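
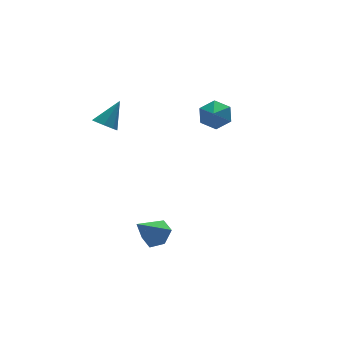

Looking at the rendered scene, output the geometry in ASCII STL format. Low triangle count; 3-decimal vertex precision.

solid 
facet normal 0.667 0.150 -0.730
outer loop
vertex -0.808 0.908 -3.99
vertex -1.377 0.508 -4.592
vertex -1.423 1.415 -4.448
endloop
endfacet
facet normal 0.036 0.694 0.719
outer loop
vertex -0.808 0.908 -3.99
vertex -1.423 1.415 -4.448
vertex -2.603 0.232 -3.248
endloop
endfacet
facet normal 0.666 0.150 -0.730
outer loop
vertex -1.423 1.415 -4.448
vertex -1.377 0.508 -4.592
vertex -1.993 1.015 -5.05
endloop
endfacet
facet normal -0.646 0.755 0.110
outer loop
vertex -1.423 1.415 -4.448
vertex -1.993 1.015 -5.05
vertex -2.603 0.232 -3.248
endloop
endfacet
facet normal 0.667 0.150 -0.730
outer loop
vertex -1.993 1.015 -5.05
vertex -1.377 0.508 -4.592
vertex -1.946 0.108 -5.194
endloop
endfacet
facet normal -0.947 0.002 -0.320
outer loop
vertex -1.993 1.015 -5.05
vertex -1.946 0.108 -5.194
vertex -2.603 0.232 -3.248
endloop
endfacet
facet normal 0.667 0.149 -0.730
outer loop
vertex -1.946 0.108 -5.194
vertex -1.377 0.508 -4.592
vertex -1.33 -0.4 -4.735
endloop
endfacet
facet normal -0.566 -0.812 -0.139
outer loop
vertex -1.946 0.108 -5.194
vertex -1.33 -0.4 -4.735
vertex -2.603 0.232 -3.248
endloop
endfacet
facet normal 0.666 0.150 -0.731
outer loop
vertex -1.33 -0.4 -4.735
vertex -1.377 0.508 -4.592
vertex -0.761 0.001 -4.134
endloop
endfacet
facet normal 0.117 -0.874 0.472
outer loop
vertex -1.33 -0.4 -4.735
vertex -0.761 0.001 -4.134
vertex -2.603 0.232 -3.248
endloop
endfacet
facet normal 0.667 0.150 -0.730
outer loop
vertex -0.761 0.001 -4.134
vertex -1.377 0.508 -4.592
vertex -0.808 0.908 -3.99
endloop
endfacet
facet normal 0.418 -0.121 0.900
outer loop
vertex -0.761 0.001 -4.134
vertex -0.808 0.908 -3.99
vertex -2.603 0.232 -3.248
endloop
endfacet
facet normal -0.610 -0.277 -0.743
outer loop
vertex -2.334 3.755 1.731
vertex -2.874 3.683 2.201
vertex -2.622 4.22 1.794
endloop
endfacet
facet normal 0.776 0.527 -0.347
outer loop
vertex -2.334 3.755 1.731
vertex -2.622 4.22 1.794
vertex -1.826 4.157 3.479
endloop
endfacet
facet normal -0.610 -0.276 -0.743
outer loop
vertex -2.622 4.22 1.794
vertex -2.874 3.683 2.201
vertex -3.058 4.371 2.096
endloop
endfacet
facet normal 0.269 0.959 -0.091
outer loop
vertex -2.622 4.22 1.794
vertex -3.058 4.371 2.096
vertex -1.826 4.157 3.479
endloop
endfacet
facet normal -0.609 -0.276 -0.743
outer loop
vertex -3.058 4.371 2.096
vertex -2.874 3.683 2.201
vertex -3.386 4.118 2.459
endloop
endfacet
facet normal -0.268 0.887 0.376
outer loop
vertex -3.058 4.371 2.096
vertex -3.386 4.118 2.459
vertex -1.826 4.157 3.479
endloop
endfacet
facet normal -0.609 -0.277 -0.743
outer loop
vertex -3.386 4.118 2.459
vertex -2.874 3.683 2.201
vertex -3.415 3.61 2.672
endloop
endfacet
facet normal -0.518 0.356 0.778
outer loop
vertex -3.386 4.118 2.459
vertex -3.415 3.61 2.672
vertex -1.826 4.157 3.479
endloop
endfacet
facet normal -0.610 -0.275 -0.743
outer loop
vertex -3.415 3.61 2.672
vertex -2.874 3.683 2.201
vertex -3.127 3.145 2.608
endloop
endfacet
facet normal -0.335 -0.329 0.883
outer loop
vertex -3.415 3.61 2.672
vertex -3.127 3.145 2.608
vertex -1.826 4.157 3.479
endloop
endfacet
facet normal -0.610 -0.275 -0.743
outer loop
vertex -3.127 3.145 2.608
vertex -2.874 3.683 2.201
vertex -2.691 2.994 2.306
endloop
endfacet
facet normal 0.171 -0.760 0.627
outer loop
vertex -3.127 3.145 2.608
vertex -2.691 2.994 2.306
vertex -1.826 4.157 3.479
endloop
endfacet
facet normal -0.610 -0.275 -0.743
outer loop
vertex -2.691 2.994 2.306
vertex -2.874 3.683 2.201
vertex -2.363 3.247 1.943
endloop
endfacet
facet normal 0.708 -0.688 0.160
outer loop
vertex -2.691 2.994 2.306
vertex -2.363 3.247 1.943
vertex -1.826 4.157 3.479
endloop
endfacet
facet normal -0.610 -0.275 -0.743
outer loop
vertex -2.363 3.247 1.943
vertex -2.874 3.683 2.201
vertex -2.334 3.755 1.731
endloop
endfacet
facet normal 0.958 -0.156 -0.242
outer loop
vertex -2.363 3.247 1.943
vertex -2.334 3.755 1.731
vertex -1.826 4.157 3.479
endloop
endfacet
facet normal 0.426 0.677 -0.600
outer loop
vertex 4.155 3.476 1.842
vertex 3.34 3.585 1.386
vertex 3.538 4.122 2.132
endloop
endfacet
facet normal 0.240 -0.198 0.951
outer loop
vertex 4.155 3.476 1.842
vertex 3.538 4.122 2.132
vertex 2.88 2.855 2.034
endloop
endfacet
facet normal 0.427 0.676 -0.600
outer loop
vertex 3.538 4.122 2.132
vertex 3.34 3.585 1.386
vertex 2.723 4.232 1.676
endloop
endfacet
facet normal -0.463 0.173 0.869
outer loop
vertex 3.538 4.122 2.132
vertex 2.723 4.232 1.676
vertex 2.88 2.855 2.034
endloop
endfacet
facet normal 0.427 0.676 -0.600
outer loop
vertex 2.723 4.232 1.676
vertex 3.34 3.585 1.386
vertex 2.526 3.695 0.93
endloop
endfacet
facet normal -0.959 -0.037 0.280
outer loop
vertex 2.723 4.232 1.676
vertex 2.526 3.695 0.93
vertex 2.88 2.855 2.034
endloop
endfacet
facet normal 0.427 0.677 -0.599
outer loop
vertex 2.526 3.695 0.93
vertex 3.34 3.585 1.386
vertex 3.143 3.049 0.64
endloop
endfacet
facet normal -0.753 -0.617 -0.228
outer loop
vertex 2.526 3.695 0.93
vertex 3.143 3.049 0.64
vertex 2.88 2.855 2.034
endloop
endfacet
facet normal 0.427 0.677 -0.599
outer loop
vertex 3.143 3.049 0.64
vertex 3.34 3.585 1.386
vertex 3.958 2.939 1.096
endloop
endfacet
facet normal -0.051 -0.988 -0.147
outer loop
vertex 3.143 3.049 0.64
vertex 3.958 2.939 1.096
vertex 2.88 2.855 2.034
endloop
endfacet
facet normal 0.426 0.677 -0.600
outer loop
vertex 3.958 2.939 1.096
vertex 3.34 3.585 1.386
vertex 4.155 3.476 1.842
endloop
endfacet
facet normal 0.446 -0.778 0.442
outer loop
vertex 3.958 2.939 1.096
vertex 4.155 3.476 1.842
vertex 2.88 2.855 2.034
endloop
endfacet

endsolid


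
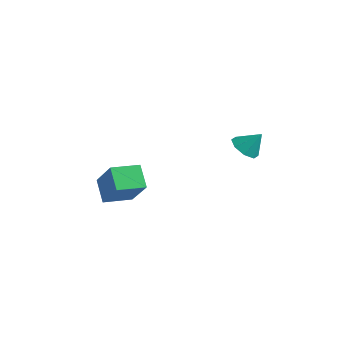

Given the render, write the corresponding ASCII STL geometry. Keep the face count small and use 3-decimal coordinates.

solid 
facet normal -0.483 -0.409 -0.774
outer loop
vertex 2.396 2.901 -2.589
vertex 1.916 2.462 -2.058
vertex 1.862 3.217 -2.423
endloop
endfacet
facet normal 0.488 0.869 -0.086
outer loop
vertex 2.396 2.901 -2.589
vertex 1.862 3.217 -2.423
vertex 2.524 2.978 -1.082
endloop
endfacet
facet normal -0.482 -0.409 -0.775
outer loop
vertex 1.862 3.217 -2.423
vertex 1.916 2.462 -2.058
vertex 1.359 3.09 -2.043
endloop
endfacet
facet normal -0.084 0.973 0.215
outer loop
vertex 1.862 3.217 -2.423
vertex 1.359 3.09 -2.043
vertex 2.524 2.978 -1.082
endloop
endfacet
facet normal -0.483 -0.410 -0.774
outer loop
vertex 1.359 3.09 -2.043
vertex 1.916 2.462 -2.058
vertex 1.182 2.596 -1.671
endloop
endfacet
facet normal -0.455 0.634 0.625
outer loop
vertex 1.359 3.09 -2.043
vertex 1.182 2.596 -1.671
vertex 2.524 2.978 -1.082
endloop
endfacet
facet normal -0.483 -0.410 -0.774
outer loop
vertex 1.182 2.596 -1.671
vertex 1.916 2.462 -2.058
vertex 1.436 2.023 -1.526
endloop
endfacet
facet normal -0.413 0.047 0.910
outer loop
vertex 1.182 2.596 -1.671
vertex 1.436 2.023 -1.526
vertex 2.524 2.978 -1.082
endloop
endfacet
facet normal -0.483 -0.409 -0.774
outer loop
vertex 1.436 2.023 -1.526
vertex 1.916 2.462 -2.058
vertex 1.97 1.708 -1.693
endloop
endfacet
facet normal 0.021 -0.441 0.897
outer loop
vertex 1.436 2.023 -1.526
vertex 1.97 1.708 -1.693
vertex 2.524 2.978 -1.082
endloop
endfacet
facet normal -0.482 -0.409 -0.774
outer loop
vertex 1.97 1.708 -1.693
vertex 1.916 2.462 -2.058
vertex 2.473 1.834 -2.073
endloop
endfacet
facet normal 0.588 -0.544 0.598
outer loop
vertex 1.97 1.708 -1.693
vertex 2.473 1.834 -2.073
vertex 2.524 2.978 -1.082
endloop
endfacet
facet normal -0.482 -0.409 -0.775
outer loop
vertex 2.473 1.834 -2.073
vertex 1.916 2.462 -2.058
vertex 2.65 2.328 -2.444
endloop
endfacet
facet normal 0.961 -0.204 0.186
outer loop
vertex 2.473 1.834 -2.073
vertex 2.65 2.328 -2.444
vertex 2.524 2.978 -1.082
endloop
endfacet
facet normal -0.482 -0.410 -0.774
outer loop
vertex 2.65 2.328 -2.444
vertex 1.916 2.462 -2.058
vertex 2.396 2.901 -2.589
endloop
endfacet
facet normal 0.919 0.383 -0.098
outer loop
vertex 2.65 2.328 -2.444
vertex 2.396 2.901 -2.589
vertex 2.524 2.978 -1.082
endloop
endfacet
facet normal -0.647 0.177 -0.741
outer loop
vertex -1.627 -3.851 -3.218
vertex -1.086 -2.481 -3.364
vertex -0.704 -4.313 -4.134
endloop
endfacet
facet normal -0.366 -0.925 0.098
outer loop
vertex 0.706 -4.699 -2.516
vertex -1.627 -3.851 -3.218
vertex -0.704 -4.313 -4.134
endloop
endfacet
facet normal -0.646 0.177 -0.742
outer loop
vertex -0.704 -4.313 -4.134
vertex -1.086 -2.481 -3.364
vertex -0.162 -2.943 -4.279
endloop
endfacet
facet normal 0.669 -0.335 -0.663
outer loop
vertex -0.162 -2.943 -4.279
vertex 0.706 -4.699 -2.516
vertex -0.704 -4.313 -4.134
endloop
endfacet
facet normal -0.669 0.335 0.663
outer loop
vertex -1.627 -3.851 -3.218
vertex 0.324 -2.867 -1.746
vertex -1.086 -2.481 -3.364
endloop
endfacet
facet normal -0.366 -0.926 0.098
outer loop
vertex -0.218 -4.237 -1.601
vertex -1.627 -3.851 -3.218
vertex 0.706 -4.699 -2.516
endloop
endfacet
facet normal -0.669 0.335 0.663
outer loop
vertex -0.218 -4.237 -1.601
vertex 0.324 -2.867 -1.746
vertex -1.627 -3.851 -3.218
endloop
endfacet
facet normal 0.366 0.926 -0.098
outer loop
vertex -1.086 -2.481 -3.364
vertex 0.324 -2.867 -1.746
vertex -0.162 -2.943 -4.279
endloop
endfacet
facet normal 0.669 -0.335 -0.663
outer loop
vertex 1.247 -3.329 -2.662
vertex 0.706 -4.699 -2.516
vertex -0.162 -2.943 -4.279
endloop
endfacet
facet normal 0.366 0.925 -0.098
outer loop
vertex -0.162 -2.943 -4.279
vertex 0.324 -2.867 -1.746
vertex 1.247 -3.329 -2.662
endloop
endfacet
facet normal 0.647 -0.176 0.742
outer loop
vertex 1.247 -3.329 -2.662
vertex -0.218 -4.237 -1.601
vertex 0.706 -4.699 -2.516
endloop
endfacet
facet normal 0.647 -0.178 0.742
outer loop
vertex 0.324 -2.867 -1.746
vertex -0.218 -4.237 -1.601
vertex 1.247 -3.329 -2.662
endloop
endfacet

endsolid


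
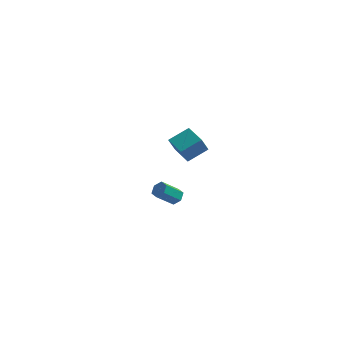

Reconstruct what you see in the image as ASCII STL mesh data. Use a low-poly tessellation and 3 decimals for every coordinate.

solid 
facet normal 0.576 0.480 -0.662
outer loop
vertex 0.15 -2.964 -2.975
vertex -0.247 -2.991 -3.34
vertex -0.216 -2.568 -3.006
endloop
endfacet
facet normal 0.458 0.482 0.747
outer loop
vertex 0.15 -2.964 -2.975
vertex -0.216 -2.568 -3.006
vertex -0.616 -3.601 -2.095
endloop
endfacet
facet normal 0.458 0.482 0.747
outer loop
vertex -0.616 -3.601 -2.095
vertex -0.216 -2.568 -3.006
vertex -0.982 -3.205 -2.126
endloop
endfacet
facet normal -0.575 -0.480 0.662
outer loop
vertex -0.616 -3.601 -2.095
vertex -0.982 -3.205 -2.126
vertex -1.013 -3.629 -2.46
endloop
endfacet
facet normal 0.577 0.480 -0.661
outer loop
vertex -0.216 -2.568 -3.006
vertex -0.247 -2.991 -3.34
vertex -0.613 -2.595 -3.372
endloop
endfacet
facet normal -0.357 0.876 0.323
outer loop
vertex -0.216 -2.568 -3.006
vertex -0.613 -2.595 -3.372
vertex -0.982 -3.205 -2.126
endloop
endfacet
facet normal -0.358 0.876 0.323
outer loop
vertex -0.982 -3.205 -2.126
vertex -0.613 -2.595 -3.372
vertex -1.379 -3.233 -2.491
endloop
endfacet
facet normal -0.575 -0.480 0.662
outer loop
vertex -0.982 -3.205 -2.126
vertex -1.379 -3.233 -2.491
vertex -1.013 -3.629 -2.46
endloop
endfacet
facet normal 0.576 0.479 -0.663
outer loop
vertex -0.613 -2.595 -3.372
vertex -0.247 -2.991 -3.34
vertex -0.644 -3.019 -3.705
endloop
endfacet
facet normal -0.816 0.393 -0.425
outer loop
vertex -0.613 -2.595 -3.372
vertex -0.644 -3.019 -3.705
vertex -1.379 -3.233 -2.491
endloop
endfacet
facet normal -0.815 0.395 -0.424
outer loop
vertex -1.379 -3.233 -2.491
vertex -0.644 -3.019 -3.705
vertex -1.41 -3.656 -2.825
endloop
endfacet
facet normal -0.576 -0.480 0.662
outer loop
vertex -1.379 -3.233 -2.491
vertex -1.41 -3.656 -2.825
vertex -1.013 -3.629 -2.46
endloop
endfacet
facet normal 0.575 0.480 -0.662
outer loop
vertex -0.644 -3.019 -3.705
vertex -0.247 -2.991 -3.34
vertex -0.278 -3.415 -3.674
endloop
endfacet
facet normal -0.458 -0.482 -0.747
outer loop
vertex -0.644 -3.019 -3.705
vertex -0.278 -3.415 -3.674
vertex -1.41 -3.656 -2.825
endloop
endfacet
facet normal -0.458 -0.482 -0.747
outer loop
vertex -1.41 -3.656 -2.825
vertex -0.278 -3.415 -3.674
vertex -1.044 -4.052 -2.794
endloop
endfacet
facet normal -0.576 -0.480 0.662
outer loop
vertex -1.41 -3.656 -2.825
vertex -1.044 -4.052 -2.794
vertex -1.013 -3.629 -2.46
endloop
endfacet
facet normal 0.575 0.480 -0.662
outer loop
vertex -0.278 -3.415 -3.674
vertex -0.247 -2.991 -3.34
vertex 0.119 -3.387 -3.309
endloop
endfacet
facet normal 0.358 -0.876 -0.322
outer loop
vertex -0.278 -3.415 -3.674
vertex 0.119 -3.387 -3.309
vertex -1.044 -4.052 -2.794
endloop
endfacet
facet normal 0.358 -0.876 -0.323
outer loop
vertex -1.044 -4.052 -2.794
vertex 0.119 -3.387 -3.309
vertex -0.647 -4.025 -2.428
endloop
endfacet
facet normal -0.577 -0.480 0.661
outer loop
vertex -1.044 -4.052 -2.794
vertex -0.647 -4.025 -2.428
vertex -1.013 -3.629 -2.46
endloop
endfacet
facet normal 0.576 0.480 -0.662
outer loop
vertex 0.119 -3.387 -3.309
vertex -0.247 -2.991 -3.34
vertex 0.15 -2.964 -2.975
endloop
endfacet
facet normal 0.816 -0.394 0.424
outer loop
vertex 0.119 -3.387 -3.309
vertex 0.15 -2.964 -2.975
vertex -0.647 -4.025 -2.428
endloop
endfacet
facet normal 0.815 -0.393 0.425
outer loop
vertex -0.647 -4.025 -2.428
vertex 0.15 -2.964 -2.975
vertex -0.616 -3.601 -2.095
endloop
endfacet
facet normal -0.576 -0.479 0.663
outer loop
vertex -0.647 -4.025 -2.428
vertex -0.616 -3.601 -2.095
vertex -1.013 -3.629 -2.46
endloop
endfacet
facet normal -0.688 -0.570 -0.449
outer loop
vertex -1.411 2.819 -3.601
vertex -2.406 3.852 -3.388
vertex -1.132 3.301 -4.642
endloop
endfacet
facet normal 0.686 -0.713 -0.146
outer loop
vertex -0.134 4.128 -3.992
vertex -1.411 2.819 -3.601
vertex -1.132 3.301 -4.642
endloop
endfacet
facet normal -0.688 -0.570 -0.449
outer loop
vertex -1.132 3.301 -4.642
vertex -2.406 3.852 -3.388
vertex -2.127 4.334 -4.429
endloop
endfacet
facet normal 0.236 0.409 -0.882
outer loop
vertex -2.127 4.334 -4.429
vertex -0.134 4.128 -3.992
vertex -1.132 3.301 -4.642
endloop
endfacet
facet normal -0.236 -0.409 0.882
outer loop
vertex -1.411 2.819 -3.601
vertex -1.408 4.679 -2.738
vertex -2.406 3.852 -3.388
endloop
endfacet
facet normal 0.686 -0.713 -0.146
outer loop
vertex -0.413 3.646 -2.951
vertex -1.411 2.819 -3.601
vertex -0.134 4.128 -3.992
endloop
endfacet
facet normal -0.236 -0.409 0.882
outer loop
vertex -0.413 3.646 -2.951
vertex -1.408 4.679 -2.738
vertex -1.411 2.819 -3.601
endloop
endfacet
facet normal -0.686 0.713 0.146
outer loop
vertex -2.406 3.852 -3.388
vertex -1.408 4.679 -2.738
vertex -2.127 4.334 -4.429
endloop
endfacet
facet normal 0.236 0.409 -0.882
outer loop
vertex -1.129 5.161 -3.779
vertex -0.134 4.128 -3.992
vertex -2.127 4.334 -4.429
endloop
endfacet
facet normal -0.686 0.713 0.146
outer loop
vertex -2.127 4.334 -4.429
vertex -1.408 4.679 -2.738
vertex -1.129 5.161 -3.779
endloop
endfacet
facet normal 0.688 0.570 0.449
outer loop
vertex -1.129 5.161 -3.779
vertex -0.413 3.646 -2.951
vertex -0.134 4.128 -3.992
endloop
endfacet
facet normal 0.688 0.570 0.449
outer loop
vertex -1.408 4.679 -2.738
vertex -0.413 3.646 -2.951
vertex -1.129 5.161 -3.779
endloop
endfacet

endsolid


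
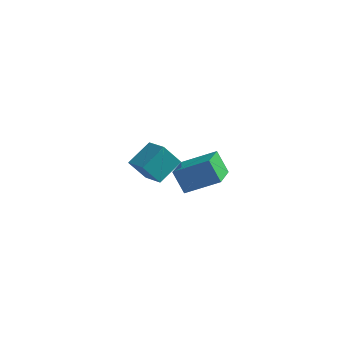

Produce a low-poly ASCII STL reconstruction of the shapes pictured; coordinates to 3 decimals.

solid 
facet normal -0.851 0.452 -0.269
outer loop
vertex -0.889 -3.01 3.54
vertex -0.389 -2.597 2.651
vertex -1.216 -4.013 2.889
endloop
endfacet
facet normal -0.455 -0.376 0.807
outer loop
vertex -0.331 -4.483 3.169
vertex -0.889 -3.01 3.54
vertex -1.216 -4.013 2.889
endloop
endfacet
facet normal -0.851 0.451 -0.269
outer loop
vertex -1.216 -4.013 2.889
vertex -0.389 -2.597 2.651
vertex -0.716 -3.601 2.001
endloop
endfacet
facet normal -0.264 -0.810 -0.524
outer loop
vertex -0.716 -3.601 2.001
vertex -0.331 -4.483 3.169
vertex -1.216 -4.013 2.889
endloop
endfacet
facet normal 0.264 0.809 0.524
outer loop
vertex -0.889 -3.01 3.54
vertex 0.496 -3.067 2.931
vertex -0.389 -2.597 2.651
endloop
endfacet
facet normal -0.454 -0.375 0.808
outer loop
vertex -0.004 -3.479 3.819
vertex -0.889 -3.01 3.54
vertex -0.331 -4.483 3.169
endloop
endfacet
facet normal 0.264 0.810 0.524
outer loop
vertex -0.004 -3.479 3.819
vertex 0.496 -3.067 2.931
vertex -0.889 -3.01 3.54
endloop
endfacet
facet normal 0.455 0.375 -0.808
outer loop
vertex -0.389 -2.597 2.651
vertex 0.496 -3.067 2.931
vertex -0.716 -3.601 2.001
endloop
endfacet
facet normal -0.264 -0.810 -0.524
outer loop
vertex 0.169 -4.07 2.28
vertex -0.331 -4.483 3.169
vertex -0.716 -3.601 2.001
endloop
endfacet
facet normal 0.454 0.376 -0.808
outer loop
vertex -0.716 -3.601 2.001
vertex 0.496 -3.067 2.931
vertex 0.169 -4.07 2.28
endloop
endfacet
facet normal 0.851 -0.451 0.269
outer loop
vertex 0.169 -4.07 2.28
vertex -0.004 -3.479 3.819
vertex -0.331 -4.483 3.169
endloop
endfacet
facet normal 0.850 -0.452 0.269
outer loop
vertex 0.496 -3.067 2.931
vertex -0.004 -3.479 3.819
vertex 0.169 -4.07 2.28
endloop
endfacet
facet normal -0.517 0.099 0.850
outer loop
vertex -0.16 0.37 0.855
vertex -0.639 1.952 0.38
vertex -1.455 -0.238 0.139
endloop
endfacet
facet normal 0.279 -0.920 0.276
outer loop
vertex -0.861 -0.352 -0.84
vertex -0.16 0.37 0.855
vertex -1.455 -0.238 0.139
endloop
endfacet
facet normal -0.517 0.099 0.850
outer loop
vertex -1.455 -0.238 0.139
vertex -0.639 1.952 0.38
vertex -1.935 1.344 -0.337
endloop
endfacet
facet normal -0.810 -0.380 -0.447
outer loop
vertex -1.935 1.344 -0.337
vertex -0.861 -0.352 -0.84
vertex -1.455 -0.238 0.139
endloop
endfacet
facet normal 0.810 0.380 0.447
outer loop
vertex -0.16 0.37 0.855
vertex -0.045 1.838 -0.599
vertex -0.639 1.952 0.38
endloop
endfacet
facet normal 0.278 -0.920 0.277
outer loop
vertex 0.435 0.256 -0.123
vertex -0.16 0.37 0.855
vertex -0.861 -0.352 -0.84
endloop
endfacet
facet normal 0.809 0.380 0.448
outer loop
vertex 0.435 0.256 -0.123
vertex -0.045 1.838 -0.599
vertex -0.16 0.37 0.855
endloop
endfacet
facet normal -0.279 0.920 -0.276
outer loop
vertex -0.639 1.952 0.38
vertex -0.045 1.838 -0.599
vertex -1.935 1.344 -0.337
endloop
endfacet
facet normal -0.809 -0.380 -0.448
outer loop
vertex -1.34 1.23 -1.315
vertex -0.861 -0.352 -0.84
vertex -1.935 1.344 -0.337
endloop
endfacet
facet normal -0.279 0.920 -0.277
outer loop
vertex -1.935 1.344 -0.337
vertex -0.045 1.838 -0.599
vertex -1.34 1.23 -1.315
endloop
endfacet
facet normal 0.517 -0.099 -0.850
outer loop
vertex -1.34 1.23 -1.315
vertex 0.435 0.256 -0.123
vertex -0.861 -0.352 -0.84
endloop
endfacet
facet normal 0.517 -0.099 -0.850
outer loop
vertex -0.045 1.838 -0.599
vertex 0.435 0.256 -0.123
vertex -1.34 1.23 -1.315
endloop
endfacet

endsolid


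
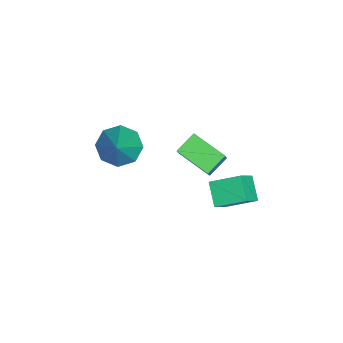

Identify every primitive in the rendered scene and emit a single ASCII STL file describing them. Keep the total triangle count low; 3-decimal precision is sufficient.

solid 
facet normal -0.608 0.011 -0.794
outer loop
vertex 1.899 1.146 0.408
vertex 1.205 1.774 0.948
vertex 2.664 2.481 -0.16
endloop
endfacet
facet normal 0.642 -0.581 -0.501
outer loop
vertex 3.455 2.466 0.872
vertex 1.899 1.146 0.408
vertex 2.664 2.481 -0.16
endloop
endfacet
facet normal -0.608 0.011 -0.794
outer loop
vertex 2.664 2.481 -0.16
vertex 1.205 1.774 0.948
vertex 1.971 3.108 0.38
endloop
endfacet
facet normal 0.467 0.814 -0.346
outer loop
vertex 1.971 3.108 0.38
vertex 3.455 2.466 0.872
vertex 2.664 2.481 -0.16
endloop
endfacet
facet normal -0.467 -0.814 0.346
outer loop
vertex 1.899 1.146 0.408
vertex 1.996 1.759 1.98
vertex 1.205 1.774 0.948
endloop
endfacet
facet normal 0.642 -0.581 -0.499
outer loop
vertex 2.689 1.132 1.44
vertex 1.899 1.146 0.408
vertex 3.455 2.466 0.872
endloop
endfacet
facet normal -0.467 -0.814 0.346
outer loop
vertex 2.689 1.132 1.44
vertex 1.996 1.759 1.98
vertex 1.899 1.146 0.408
endloop
endfacet
facet normal -0.642 0.581 0.500
outer loop
vertex 1.205 1.774 0.948
vertex 1.996 1.759 1.98
vertex 1.971 3.108 0.38
endloop
endfacet
facet normal 0.467 0.814 -0.346
outer loop
vertex 2.761 3.094 1.412
vertex 3.455 2.466 0.872
vertex 1.971 3.108 0.38
endloop
endfacet
facet normal -0.643 0.581 0.500
outer loop
vertex 1.971 3.108 0.38
vertex 1.996 1.759 1.98
vertex 2.761 3.094 1.412
endloop
endfacet
facet normal 0.608 -0.011 0.794
outer loop
vertex 2.761 3.094 1.412
vertex 2.689 1.132 1.44
vertex 3.455 2.466 0.872
endloop
endfacet
facet normal 0.608 -0.011 0.794
outer loop
vertex 1.996 1.759 1.98
vertex 2.689 1.132 1.44
vertex 2.761 3.094 1.412
endloop
endfacet
facet normal -0.640 0.342 -0.688
outer loop
vertex 2.311 2.885 -0.965
vertex 2.333 4.183 -0.341
vertex 3.225 3.203 -1.658
endloop
endfacet
facet normal -0.015 -0.901 -0.433
outer loop
vertex 3.987 2.797 -0.839
vertex 2.311 2.885 -0.965
vertex 3.225 3.203 -1.658
endloop
endfacet
facet normal -0.640 0.342 -0.688
outer loop
vertex 3.225 3.203 -1.658
vertex 2.333 4.183 -0.341
vertex 3.247 4.501 -1.034
endloop
endfacet
facet normal 0.768 0.267 -0.582
outer loop
vertex 3.247 4.501 -1.034
vertex 3.987 2.797 -0.839
vertex 3.225 3.203 -1.658
endloop
endfacet
facet normal -0.768 -0.267 0.582
outer loop
vertex 2.311 2.885 -0.965
vertex 3.095 3.777 0.478
vertex 2.333 4.183 -0.341
endloop
endfacet
facet normal -0.015 -0.901 -0.433
outer loop
vertex 3.073 2.479 -0.146
vertex 2.311 2.885 -0.965
vertex 3.987 2.797 -0.839
endloop
endfacet
facet normal -0.768 -0.267 0.582
outer loop
vertex 3.073 2.479 -0.146
vertex 3.095 3.777 0.478
vertex 2.311 2.885 -0.965
endloop
endfacet
facet normal 0.015 0.901 0.433
outer loop
vertex 2.333 4.183 -0.341
vertex 3.095 3.777 0.478
vertex 3.247 4.501 -1.034
endloop
endfacet
facet normal 0.768 0.267 -0.582
outer loop
vertex 4.009 4.095 -0.215
vertex 3.987 2.797 -0.839
vertex 3.247 4.501 -1.034
endloop
endfacet
facet normal 0.015 0.901 0.433
outer loop
vertex 3.247 4.501 -1.034
vertex 3.095 3.777 0.478
vertex 4.009 4.095 -0.215
endloop
endfacet
facet normal 0.640 -0.342 0.688
outer loop
vertex 4.009 4.095 -0.215
vertex 3.073 2.479 -0.146
vertex 3.987 2.797 -0.839
endloop
endfacet
facet normal 0.640 -0.342 0.688
outer loop
vertex 3.095 3.777 0.478
vertex 3.073 2.479 -0.146
vertex 4.009 4.095 -0.215
endloop
endfacet
facet normal -0.708 -0.052 -0.704
outer loop
vertex 2.311 -0.599 0.086
vertex 1.854 -1.313 0.598
vertex 1.803 -0.325 0.577
endloop
endfacet
facet normal 0.488 0.873 0.018
outer loop
vertex 2.311 -0.599 0.086
vertex 1.803 -0.325 0.577
vertex 3.326 -1.207 2.062
endloop
endfacet
facet normal -0.708 -0.052 -0.704
outer loop
vertex 1.803 -0.325 0.577
vertex 1.854 -1.313 0.598
vertex 1.325 -0.629 1.08
endloop
endfacet
facet normal -0.005 0.858 0.514
outer loop
vertex 1.803 -0.325 0.577
vertex 1.325 -0.629 1.08
vertex 3.326 -1.207 2.062
endloop
endfacet
facet normal -0.707 -0.050 -0.705
outer loop
vertex 1.325 -0.629 1.08
vertex 1.854 -1.313 0.598
vertex 1.156 -1.334 1.3
endloop
endfacet
facet normal -0.328 0.352 0.876
outer loop
vertex 1.325 -0.629 1.08
vertex 1.156 -1.334 1.3
vertex 3.326 -1.207 2.062
endloop
endfacet
facet normal -0.707 -0.051 -0.705
outer loop
vertex 1.156 -1.334 1.3
vertex 1.854 -1.313 0.598
vertex 1.396 -2.027 1.109
endloop
endfacet
facet normal -0.293 -0.347 0.891
outer loop
vertex 1.156 -1.334 1.3
vertex 1.396 -2.027 1.109
vertex 3.326 -1.207 2.062
endloop
endfacet
facet normal -0.708 -0.050 -0.704
outer loop
vertex 1.396 -2.027 1.109
vertex 1.854 -1.313 0.598
vertex 1.904 -2.302 0.618
endloop
endfacet
facet normal 0.082 -0.831 0.550
outer loop
vertex 1.396 -2.027 1.109
vertex 1.904 -2.302 0.618
vertex 3.326 -1.207 2.062
endloop
endfacet
facet normal -0.708 -0.050 -0.704
outer loop
vertex 1.904 -2.302 0.618
vertex 1.854 -1.313 0.598
vertex 2.382 -1.997 0.116
endloop
endfacet
facet normal 0.576 -0.816 0.052
outer loop
vertex 1.904 -2.302 0.618
vertex 2.382 -1.997 0.116
vertex 3.326 -1.207 2.062
endloop
endfacet
facet normal -0.708 -0.051 -0.704
outer loop
vertex 2.382 -1.997 0.116
vertex 1.854 -1.313 0.598
vertex 2.551 -1.292 -0.105
endloop
endfacet
facet normal 0.898 -0.312 -0.309
outer loop
vertex 2.382 -1.997 0.116
vertex 2.551 -1.292 -0.105
vertex 3.326 -1.207 2.062
endloop
endfacet
facet normal -0.708 -0.051 -0.704
outer loop
vertex 2.551 -1.292 -0.105
vertex 1.854 -1.313 0.598
vertex 2.311 -0.599 0.086
endloop
endfacet
facet normal 0.863 0.388 -0.324
outer loop
vertex 2.551 -1.292 -0.105
vertex 2.311 -0.599 0.086
vertex 3.326 -1.207 2.062
endloop
endfacet

endsolid


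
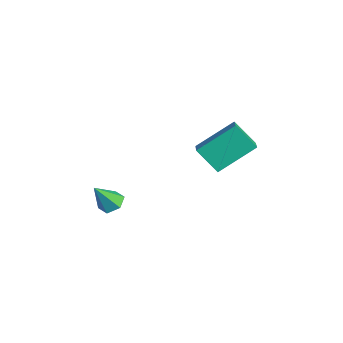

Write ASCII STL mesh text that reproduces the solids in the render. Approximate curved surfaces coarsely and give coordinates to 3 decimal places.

solid 
facet normal -0.504 -0.472 0.724
outer loop
vertex -1.216 3.897 4.058
vertex -2.114 4.224 3.646
vertex -1.302 2.167 2.871
endloop
endfacet
facet normal 0.863 -0.314 0.396
outer loop
vertex -0.566 2.856 1.814
vertex -1.216 3.897 4.058
vertex -1.302 2.167 2.871
endloop
endfacet
facet normal -0.504 -0.472 0.724
outer loop
vertex -1.302 2.167 2.871
vertex -2.114 4.224 3.646
vertex -2.2 2.494 2.459
endloop
endfacet
facet normal -0.041 -0.824 -0.565
outer loop
vertex -2.2 2.494 2.459
vertex -0.566 2.856 1.814
vertex -1.302 2.167 2.871
endloop
endfacet
facet normal 0.041 0.824 0.565
outer loop
vertex -1.216 3.897 4.058
vertex -1.378 4.913 2.589
vertex -2.114 4.224 3.646
endloop
endfacet
facet normal 0.863 -0.314 0.396
outer loop
vertex -0.48 4.586 3.001
vertex -1.216 3.897 4.058
vertex -0.566 2.856 1.814
endloop
endfacet
facet normal 0.041 0.824 0.565
outer loop
vertex -0.48 4.586 3.001
vertex -1.378 4.913 2.589
vertex -1.216 3.897 4.058
endloop
endfacet
facet normal -0.863 0.314 -0.396
outer loop
vertex -2.114 4.224 3.646
vertex -1.378 4.913 2.589
vertex -2.2 2.494 2.459
endloop
endfacet
facet normal -0.041 -0.824 -0.565
outer loop
vertex -1.464 3.183 1.402
vertex -0.566 2.856 1.814
vertex -2.2 2.494 2.459
endloop
endfacet
facet normal -0.863 0.314 -0.396
outer loop
vertex -2.2 2.494 2.459
vertex -1.378 4.913 2.589
vertex -1.464 3.183 1.402
endloop
endfacet
facet normal 0.504 0.472 -0.724
outer loop
vertex -1.464 3.183 1.402
vertex -0.48 4.586 3.001
vertex -0.566 2.856 1.814
endloop
endfacet
facet normal 0.504 0.472 -0.724
outer loop
vertex -1.378 4.913 2.589
vertex -0.48 4.586 3.001
vertex -1.464 3.183 1.402
endloop
endfacet
facet normal -0.080 0.538 -0.839
outer loop
vertex -1.475 -1.187 -0.028
vertex -2.099 -1.362 -0.081
vertex -1.939 -0.825 0.248
endloop
endfacet
facet normal 0.679 0.400 0.616
outer loop
vertex -1.475 -1.187 -0.028
vertex -1.939 -0.825 0.248
vertex -1.981 -2.158 1.161
endloop
endfacet
facet normal -0.080 0.538 -0.839
outer loop
vertex -1.939 -0.825 0.248
vertex -2.099 -1.362 -0.081
vertex -2.563 -0.999 0.196
endloop
endfacet
facet normal -0.222 0.556 0.801
outer loop
vertex -1.939 -0.825 0.248
vertex -2.563 -0.999 0.196
vertex -1.981 -2.158 1.161
endloop
endfacet
facet normal -0.080 0.538 -0.839
outer loop
vertex -2.563 -0.999 0.196
vertex -2.099 -1.362 -0.081
vertex -2.723 -1.537 -0.134
endloop
endfacet
facet normal -0.875 -0.037 0.484
outer loop
vertex -2.563 -0.999 0.196
vertex -2.723 -1.537 -0.134
vertex -1.981 -2.158 1.161
endloop
endfacet
facet normal -0.080 0.538 -0.839
outer loop
vertex -2.723 -1.537 -0.134
vertex -2.099 -1.362 -0.081
vertex -2.26 -1.899 -0.41
endloop
endfacet
facet normal -0.623 -0.782 -0.018
outer loop
vertex -2.723 -1.537 -0.134
vertex -2.26 -1.899 -0.41
vertex -1.981 -2.158 1.161
endloop
endfacet
facet normal -0.080 0.538 -0.839
outer loop
vertex -2.26 -1.899 -0.41
vertex -2.099 -1.362 -0.081
vertex -1.636 -1.724 -0.357
endloop
endfacet
facet normal 0.280 -0.938 -0.204
outer loop
vertex -2.26 -1.899 -0.41
vertex -1.636 -1.724 -0.357
vertex -1.981 -2.158 1.161
endloop
endfacet
facet normal -0.080 0.538 -0.839
outer loop
vertex -1.636 -1.724 -0.357
vertex -2.099 -1.362 -0.081
vertex -1.475 -1.187 -0.028
endloop
endfacet
facet normal 0.931 -0.348 0.112
outer loop
vertex -1.636 -1.724 -0.357
vertex -1.475 -1.187 -0.028
vertex -1.981 -2.158 1.161
endloop
endfacet

endsolid


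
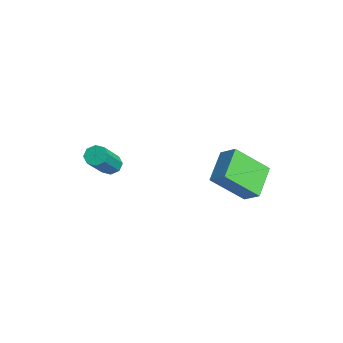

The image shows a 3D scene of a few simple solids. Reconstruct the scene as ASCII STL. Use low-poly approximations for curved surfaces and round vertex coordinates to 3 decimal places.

solid 
facet normal -0.480 0.514 -0.710
outer loop
vertex -0.367 -0.408 -4.907
vertex -0.863 -0.62 -4.725
vertex -0.553 -0.159 -4.601
endloop
endfacet
facet normal 0.766 0.640 -0.055
outer loop
vertex -0.367 -0.408 -4.907
vertex -0.553 -0.159 -4.601
vertex 0.68 -1.527 -3.357
endloop
endfacet
facet normal 0.766 0.640 -0.055
outer loop
vertex 0.68 -1.527 -3.357
vertex -0.553 -0.159 -4.601
vertex 0.494 -1.278 -3.051
endloop
endfacet
facet normal 0.481 -0.514 0.710
outer loop
vertex 0.68 -1.527 -3.357
vertex 0.494 -1.278 -3.051
vertex 0.183 -1.74 -3.175
endloop
endfacet
facet normal -0.480 0.514 -0.711
outer loop
vertex -0.553 -0.159 -4.601
vertex -0.863 -0.62 -4.725
vertex -0.921 -0.18 -4.368
endloop
endfacet
facet normal 0.240 0.857 0.456
outer loop
vertex -0.553 -0.159 -4.601
vertex -0.921 -0.18 -4.368
vertex 0.494 -1.278 -3.051
endloop
endfacet
facet normal 0.240 0.857 0.456
outer loop
vertex 0.494 -1.278 -3.051
vertex -0.921 -0.18 -4.368
vertex 0.126 -1.299 -2.818
endloop
endfacet
facet normal 0.480 -0.514 0.711
outer loop
vertex 0.494 -1.278 -3.051
vertex 0.126 -1.299 -2.818
vertex 0.183 -1.74 -3.175
endloop
endfacet
facet normal -0.480 0.514 -0.711
outer loop
vertex -0.921 -0.18 -4.368
vertex -0.863 -0.62 -4.725
vertex -1.255 -0.459 -4.344
endloop
endfacet
facet normal -0.427 0.571 0.701
outer loop
vertex -0.921 -0.18 -4.368
vertex -1.255 -0.459 -4.344
vertex 0.126 -1.299 -2.818
endloop
endfacet
facet normal -0.426 0.572 0.701
outer loop
vertex 0.126 -1.299 -2.818
vertex -1.255 -0.459 -4.344
vertex -0.209 -1.578 -2.794
endloop
endfacet
facet normal 0.479 -0.514 0.711
outer loop
vertex 0.126 -1.299 -2.818
vertex -0.209 -1.578 -2.794
vertex 0.183 -1.74 -3.175
endloop
endfacet
facet normal -0.480 0.513 -0.711
outer loop
vertex -1.255 -0.459 -4.344
vertex -0.863 -0.62 -4.725
vertex -1.36 -0.833 -4.543
endloop
endfacet
facet normal -0.844 -0.048 0.535
outer loop
vertex -1.255 -0.459 -4.344
vertex -1.36 -0.833 -4.543
vertex -0.209 -1.578 -2.794
endloop
endfacet
facet normal -0.844 -0.050 0.534
outer loop
vertex -0.209 -1.578 -2.794
vertex -1.36 -0.833 -4.543
vertex -0.313 -1.952 -2.993
endloop
endfacet
facet normal 0.480 -0.512 0.712
outer loop
vertex -0.209 -1.578 -2.794
vertex -0.313 -1.952 -2.993
vertex 0.183 -1.74 -3.175
endloop
endfacet
facet normal -0.481 0.514 -0.710
outer loop
vertex -1.36 -0.833 -4.543
vertex -0.863 -0.62 -4.725
vertex -1.174 -1.082 -4.849
endloop
endfacet
facet normal -0.766 -0.640 0.055
outer loop
vertex -1.36 -0.833 -4.543
vertex -1.174 -1.082 -4.849
vertex -0.313 -1.952 -2.993
endloop
endfacet
facet normal -0.766 -0.640 0.055
outer loop
vertex -0.313 -1.952 -2.993
vertex -1.174 -1.082 -4.849
vertex -0.127 -2.201 -3.299
endloop
endfacet
facet normal 0.480 -0.514 0.710
outer loop
vertex -0.313 -1.952 -2.993
vertex -0.127 -2.201 -3.299
vertex 0.183 -1.74 -3.175
endloop
endfacet
facet normal -0.480 0.514 -0.711
outer loop
vertex -1.174 -1.082 -4.849
vertex -0.863 -0.62 -4.725
vertex -0.806 -1.061 -5.082
endloop
endfacet
facet normal -0.240 -0.857 -0.456
outer loop
vertex -1.174 -1.082 -4.849
vertex -0.806 -1.061 -5.082
vertex -0.127 -2.201 -3.299
endloop
endfacet
facet normal -0.240 -0.857 -0.456
outer loop
vertex -0.127 -2.201 -3.299
vertex -0.806 -1.061 -5.082
vertex 0.241 -2.18 -3.532
endloop
endfacet
facet normal 0.480 -0.514 0.711
outer loop
vertex -0.127 -2.201 -3.299
vertex 0.241 -2.18 -3.532
vertex 0.183 -1.74 -3.175
endloop
endfacet
facet normal -0.479 0.514 -0.711
outer loop
vertex -0.806 -1.061 -5.082
vertex -0.863 -0.62 -4.725
vertex -0.471 -0.782 -5.106
endloop
endfacet
facet normal 0.426 -0.572 -0.701
outer loop
vertex -0.806 -1.061 -5.082
vertex -0.471 -0.782 -5.106
vertex 0.241 -2.18 -3.532
endloop
endfacet
facet normal 0.427 -0.571 -0.701
outer loop
vertex 0.241 -2.18 -3.532
vertex -0.471 -0.782 -5.106
vertex 0.575 -1.901 -3.556
endloop
endfacet
facet normal 0.480 -0.514 0.711
outer loop
vertex 0.241 -2.18 -3.532
vertex 0.575 -1.901 -3.556
vertex 0.183 -1.74 -3.175
endloop
endfacet
facet normal -0.480 0.512 -0.712
outer loop
vertex -0.471 -0.782 -5.106
vertex -0.863 -0.62 -4.725
vertex -0.367 -0.408 -4.907
endloop
endfacet
facet normal 0.844 0.049 -0.534
outer loop
vertex -0.471 -0.782 -5.106
vertex -0.367 -0.408 -4.907
vertex 0.575 -1.901 -3.556
endloop
endfacet
facet normal 0.843 0.048 -0.535
outer loop
vertex 0.575 -1.901 -3.556
vertex -0.367 -0.408 -4.907
vertex 0.68 -1.527 -3.357
endloop
endfacet
facet normal 0.480 -0.513 0.711
outer loop
vertex 0.575 -1.901 -3.556
vertex 0.68 -1.527 -3.357
vertex 0.183 -1.74 -3.175
endloop
endfacet
facet normal -0.738 -0.345 -0.580
outer loop
vertex 3.35 2.228 -3.962
vertex 2.229 3.302 -3.176
vertex 3.774 3.713 -5.385
endloop
endfacet
facet normal 0.645 -0.617 -0.452
outer loop
vertex 4.511 4.058 -4.804
vertex 3.35 2.228 -3.962
vertex 3.774 3.713 -5.385
endloop
endfacet
facet normal -0.738 -0.345 -0.580
outer loop
vertex 3.774 3.713 -5.385
vertex 2.229 3.302 -3.176
vertex 2.653 4.787 -4.599
endloop
endfacet
facet normal 0.203 0.707 -0.677
outer loop
vertex 2.653 4.787 -4.599
vertex 4.511 4.058 -4.804
vertex 3.774 3.713 -5.385
endloop
endfacet
facet normal -0.203 -0.707 0.677
outer loop
vertex 3.35 2.228 -3.962
vertex 2.966 3.647 -2.595
vertex 2.229 3.302 -3.176
endloop
endfacet
facet normal 0.645 -0.617 -0.452
outer loop
vertex 4.087 2.573 -3.381
vertex 3.35 2.228 -3.962
vertex 4.511 4.058 -4.804
endloop
endfacet
facet normal -0.203 -0.707 0.677
outer loop
vertex 4.087 2.573 -3.381
vertex 2.966 3.647 -2.595
vertex 3.35 2.228 -3.962
endloop
endfacet
facet normal -0.645 0.617 0.452
outer loop
vertex 2.229 3.302 -3.176
vertex 2.966 3.647 -2.595
vertex 2.653 4.787 -4.599
endloop
endfacet
facet normal 0.203 0.707 -0.677
outer loop
vertex 3.39 5.132 -4.018
vertex 4.511 4.058 -4.804
vertex 2.653 4.787 -4.599
endloop
endfacet
facet normal -0.645 0.617 0.452
outer loop
vertex 2.653 4.787 -4.599
vertex 2.966 3.647 -2.595
vertex 3.39 5.132 -4.018
endloop
endfacet
facet normal 0.738 0.345 0.580
outer loop
vertex 3.39 5.132 -4.018
vertex 4.087 2.573 -3.381
vertex 4.511 4.058 -4.804
endloop
endfacet
facet normal 0.738 0.345 0.580
outer loop
vertex 2.966 3.647 -2.595
vertex 4.087 2.573 -3.381
vertex 3.39 5.132 -4.018
endloop
endfacet

endsolid


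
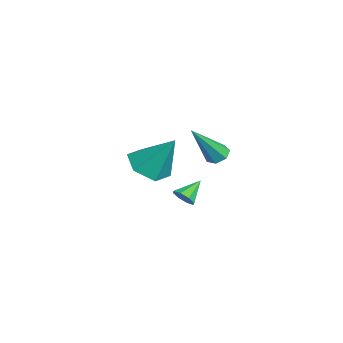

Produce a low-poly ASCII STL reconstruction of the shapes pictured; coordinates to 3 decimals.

solid 
facet normal -0.309 0.515 -0.800
outer loop
vertex 2.735 -0.385 2.511
vertex 2.286 -0.665 2.504
vertex 2.388 -0.211 2.757
endloop
endfacet
facet normal 0.634 0.631 0.447
outer loop
vertex 2.735 -0.385 2.511
vertex 2.388 -0.211 2.757
vertex 2.914 -1.715 4.136
endloop
endfacet
facet normal -0.307 0.515 -0.800
outer loop
vertex 2.388 -0.211 2.757
vertex 2.286 -0.665 2.504
vertex 1.963 -0.379 2.812
endloop
endfacet
facet normal -0.154 0.638 0.755
outer loop
vertex 2.388 -0.211 2.757
vertex 1.963 -0.379 2.812
vertex 2.914 -1.715 4.136
endloop
endfacet
facet normal -0.308 0.514 -0.800
outer loop
vertex 1.963 -0.379 2.812
vertex 2.286 -0.665 2.504
vertex 1.782 -0.763 2.635
endloop
endfacet
facet normal -0.773 0.074 0.630
outer loop
vertex 1.963 -0.379 2.812
vertex 1.782 -0.763 2.635
vertex 2.914 -1.715 4.136
endloop
endfacet
facet normal -0.308 0.515 -0.800
outer loop
vertex 1.782 -0.763 2.635
vertex 2.286 -0.665 2.504
vertex 1.98 -1.073 2.359
endloop
endfacet
facet normal -0.756 -0.633 0.169
outer loop
vertex 1.782 -0.763 2.635
vertex 1.98 -1.073 2.359
vertex 2.914 -1.715 4.136
endloop
endfacet
facet normal -0.308 0.515 -0.800
outer loop
vertex 1.98 -1.073 2.359
vertex 2.286 -0.665 2.504
vertex 2.408 -1.076 2.192
endloop
endfacet
facet normal -0.117 -0.952 -0.283
outer loop
vertex 1.98 -1.073 2.359
vertex 2.408 -1.076 2.192
vertex 2.914 -1.715 4.136
endloop
endfacet
facet normal -0.307 0.516 -0.800
outer loop
vertex 2.408 -1.076 2.192
vertex 2.286 -0.665 2.504
vertex 2.745 -0.77 2.26
endloop
endfacet
facet normal 0.662 -0.644 -0.384
outer loop
vertex 2.408 -1.076 2.192
vertex 2.745 -0.77 2.26
vertex 2.914 -1.715 4.136
endloop
endfacet
facet normal -0.308 0.514 -0.801
outer loop
vertex 2.745 -0.77 2.26
vertex 2.286 -0.665 2.504
vertex 2.735 -0.385 2.511
endloop
endfacet
facet normal 0.996 0.064 -0.058
outer loop
vertex 2.745 -0.77 2.26
vertex 2.735 -0.385 2.511
vertex 2.914 -1.715 4.136
endloop
endfacet
facet normal -0.270 -0.505 -0.820
outer loop
vertex 1.499 -2.951 0.715
vertex 0.61 -3.147 1.129
vertex 0.734 -2.321 0.579
endloop
endfacet
facet normal 0.644 0.745 -0.171
outer loop
vertex 1.499 -2.951 0.715
vertex 0.734 -2.321 0.579
vertex 1.13 -2.173 2.711
endloop
endfacet
facet normal -0.269 -0.506 -0.820
outer loop
vertex 0.734 -2.321 0.579
vertex 0.61 -3.147 1.129
vertex -0.155 -2.518 0.992
endloop
endfacet
facet normal -0.227 0.973 -0.025
outer loop
vertex 0.734 -2.321 0.579
vertex -0.155 -2.518 0.992
vertex 1.13 -2.173 2.711
endloop
endfacet
facet normal -0.269 -0.506 -0.820
outer loop
vertex -0.155 -2.518 0.992
vertex 0.61 -3.147 1.129
vertex -0.279 -3.344 1.542
endloop
endfacet
facet normal -0.761 0.435 0.482
outer loop
vertex -0.155 -2.518 0.992
vertex -0.279 -3.344 1.542
vertex 1.13 -2.173 2.711
endloop
endfacet
facet normal -0.269 -0.504 -0.820
outer loop
vertex -0.279 -3.344 1.542
vertex 0.61 -3.147 1.129
vertex 0.486 -3.974 1.678
endloop
endfacet
facet normal -0.423 -0.332 0.843
outer loop
vertex -0.279 -3.344 1.542
vertex 0.486 -3.974 1.678
vertex 1.13 -2.173 2.711
endloop
endfacet
facet normal -0.269 -0.504 -0.820
outer loop
vertex 0.486 -3.974 1.678
vertex 0.61 -3.147 1.129
vertex 1.375 -3.777 1.265
endloop
endfacet
facet normal 0.448 -0.560 0.697
outer loop
vertex 0.486 -3.974 1.678
vertex 1.375 -3.777 1.265
vertex 1.13 -2.173 2.711
endloop
endfacet
facet normal -0.270 -0.505 -0.820
outer loop
vertex 1.375 -3.777 1.265
vertex 0.61 -3.147 1.129
vertex 1.499 -2.951 0.715
endloop
endfacet
facet normal 0.982 -0.021 0.190
outer loop
vertex 1.375 -3.777 1.265
vertex 1.499 -2.951 0.715
vertex 1.13 -2.173 2.711
endloop
endfacet
facet normal 0.529 -0.640 -0.558
outer loop
vertex -0.914 -1.486 -1.642
vertex -1.378 -1.664 -1.878
vertex -1.014 -1.267 -1.988
endloop
endfacet
facet normal 0.528 0.778 0.340
outer loop
vertex -0.914 -1.486 -1.642
vertex -1.014 -1.267 -1.988
vertex -1.982 -0.936 -1.242
endloop
endfacet
facet normal 0.529 -0.640 -0.558
outer loop
vertex -1.014 -1.267 -1.988
vertex -1.378 -1.664 -1.878
vertex -1.327 -1.281 -2.269
endloop
endfacet
facet normal 0.157 0.962 -0.223
outer loop
vertex -1.014 -1.267 -1.988
vertex -1.327 -1.281 -2.269
vertex -1.982 -0.936 -1.242
endloop
endfacet
facet normal 0.529 -0.640 -0.558
outer loop
vertex -1.327 -1.281 -2.269
vertex -1.378 -1.664 -1.878
vertex -1.67 -1.519 -2.321
endloop
endfacet
facet normal -0.431 0.736 -0.522
outer loop
vertex -1.327 -1.281 -2.269
vertex -1.67 -1.519 -2.321
vertex -1.982 -0.936 -1.242
endloop
endfacet
facet normal 0.530 -0.638 -0.558
outer loop
vertex -1.67 -1.519 -2.321
vertex -1.378 -1.664 -1.878
vertex -1.842 -1.843 -2.114
endloop
endfacet
facet normal -0.895 0.230 -0.383
outer loop
vertex -1.67 -1.519 -2.321
vertex -1.842 -1.843 -2.114
vertex -1.982 -0.936 -1.242
endloop
endfacet
facet normal 0.530 -0.639 -0.558
outer loop
vertex -1.842 -1.843 -2.114
vertex -1.378 -1.664 -1.878
vertex -1.742 -2.062 -1.768
endloop
endfacet
facet normal -0.959 -0.258 0.114
outer loop
vertex -1.842 -1.843 -2.114
vertex -1.742 -2.062 -1.768
vertex -1.982 -0.936 -1.242
endloop
endfacet
facet normal 0.530 -0.639 -0.558
outer loop
vertex -1.742 -2.062 -1.768
vertex -1.378 -1.664 -1.878
vertex -1.429 -2.048 -1.487
endloop
endfacet
facet normal -0.588 -0.442 0.677
outer loop
vertex -1.742 -2.062 -1.768
vertex -1.429 -2.048 -1.487
vertex -1.982 -0.936 -1.242
endloop
endfacet
facet normal 0.530 -0.639 -0.558
outer loop
vertex -1.429 -2.048 -1.487
vertex -1.378 -1.664 -1.878
vertex -1.086 -1.809 -1.435
endloop
endfacet
facet normal 0.001 -0.215 0.977
outer loop
vertex -1.429 -2.048 -1.487
vertex -1.086 -1.809 -1.435
vertex -1.982 -0.936 -1.242
endloop
endfacet
facet normal 0.529 -0.639 -0.558
outer loop
vertex -1.086 -1.809 -1.435
vertex -1.378 -1.664 -1.878
vertex -0.914 -1.486 -1.642
endloop
endfacet
facet normal 0.463 0.290 0.837
outer loop
vertex -1.086 -1.809 -1.435
vertex -0.914 -1.486 -1.642
vertex -1.982 -0.936 -1.242
endloop
endfacet

endsolid


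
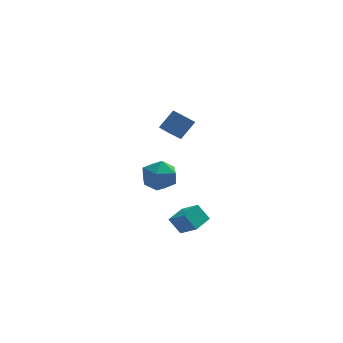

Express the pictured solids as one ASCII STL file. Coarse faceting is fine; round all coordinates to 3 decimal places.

solid 
facet normal -0.622 -0.412 0.666
outer loop
vertex 2.204 0.677 4.681
vertex 1.628 1.531 4.671
vertex 1.426 0.14 3.621
endloop
endfacet
facet normal 0.560 -0.829 0.009
outer loop
vertex 2.072 0.569 2.929
vertex 2.204 0.677 4.681
vertex 1.426 0.14 3.621
endloop
endfacet
facet normal -0.621 -0.413 0.666
outer loop
vertex 1.426 0.14 3.621
vertex 1.628 1.531 4.671
vertex 0.849 0.994 3.612
endloop
endfacet
facet normal -0.548 -0.378 -0.746
outer loop
vertex 0.849 0.994 3.612
vertex 2.072 0.569 2.929
vertex 1.426 0.14 3.621
endloop
endfacet
facet normal 0.548 0.378 0.746
outer loop
vertex 2.204 0.677 4.681
vertex 2.274 1.96 3.979
vertex 1.628 1.531 4.671
endloop
endfacet
facet normal 0.559 -0.829 0.009
outer loop
vertex 2.851 1.106 3.988
vertex 2.204 0.677 4.681
vertex 2.072 0.569 2.929
endloop
endfacet
facet normal 0.548 0.378 0.746
outer loop
vertex 2.851 1.106 3.988
vertex 2.274 1.96 3.979
vertex 2.204 0.677 4.681
endloop
endfacet
facet normal -0.560 0.829 -0.009
outer loop
vertex 1.628 1.531 4.671
vertex 2.274 1.96 3.979
vertex 0.849 0.994 3.612
endloop
endfacet
facet normal -0.548 -0.378 -0.746
outer loop
vertex 1.496 1.423 2.919
vertex 2.072 0.569 2.929
vertex 0.849 0.994 3.612
endloop
endfacet
facet normal -0.559 0.829 -0.009
outer loop
vertex 0.849 0.994 3.612
vertex 2.274 1.96 3.979
vertex 1.496 1.423 2.919
endloop
endfacet
facet normal 0.622 0.412 -0.666
outer loop
vertex 1.496 1.423 2.919
vertex 2.851 1.106 3.988
vertex 2.072 0.569 2.929
endloop
endfacet
facet normal 0.622 0.413 -0.666
outer loop
vertex 2.274 1.96 3.979
vertex 2.851 1.106 3.988
vertex 1.496 1.423 2.919
endloop
endfacet
facet normal -0.558 0.212 0.802
outer loop
vertex 2.282 0.089 -3.002
vertex 3.031 1.148 -2.761
vertex 1.368 0.93 -3.86
endloop
endfacet
facet normal -0.567 -0.803 -0.183
outer loop
vertex 2.049 0.672 -4.839
vertex 2.282 0.089 -3.002
vertex 1.368 0.93 -3.86
endloop
endfacet
facet normal -0.558 0.212 0.802
outer loop
vertex 1.368 0.93 -3.86
vertex 3.031 1.148 -2.761
vertex 2.117 1.99 -3.619
endloop
endfacet
facet normal -0.606 0.557 -0.568
outer loop
vertex 2.117 1.99 -3.619
vertex 2.049 0.672 -4.839
vertex 1.368 0.93 -3.86
endloop
endfacet
facet normal 0.605 -0.557 0.568
outer loop
vertex 2.282 0.089 -3.002
vertex 3.712 0.89 -3.74
vertex 3.031 1.148 -2.761
endloop
endfacet
facet normal -0.568 -0.803 -0.183
outer loop
vertex 2.963 -0.17 -3.981
vertex 2.282 0.089 -3.002
vertex 2.049 0.672 -4.839
endloop
endfacet
facet normal 0.605 -0.557 0.568
outer loop
vertex 2.963 -0.17 -3.981
vertex 3.712 0.89 -3.74
vertex 2.282 0.089 -3.002
endloop
endfacet
facet normal 0.568 0.803 0.183
outer loop
vertex 3.031 1.148 -2.761
vertex 3.712 0.89 -3.74
vertex 2.117 1.99 -3.619
endloop
endfacet
facet normal -0.605 0.557 -0.568
outer loop
vertex 2.798 1.731 -4.598
vertex 2.049 0.672 -4.839
vertex 2.117 1.99 -3.619
endloop
endfacet
facet normal 0.568 0.803 0.182
outer loop
vertex 2.117 1.99 -3.619
vertex 3.712 0.89 -3.74
vertex 2.798 1.731 -4.598
endloop
endfacet
facet normal 0.558 -0.212 -0.802
outer loop
vertex 2.798 1.731 -4.598
vertex 2.963 -0.17 -3.981
vertex 2.049 0.672 -4.839
endloop
endfacet
facet normal 0.558 -0.212 -0.802
outer loop
vertex 3.712 0.89 -3.74
vertex 2.963 -0.17 -3.981
vertex 2.798 1.731 -4.598
endloop
endfacet
facet normal -0.812 0.535 0.233
outer loop
vertex -0.153 3.426 -1.87
vertex -0.155 2.936 -0.752
vertex 0.462 3.967 -0.966
endloop
endfacet
facet normal -0.410 0.878 -0.247
outer loop
vertex -0.153 3.426 -1.87
vertex 0.462 3.967 -0.966
vertex 0.957 3.886 -2.077
endloop
endfacet
facet normal -0.343 0.458 -0.820
outer loop
vertex -0.153 3.426 -1.87
vertex 0.957 3.886 -2.077
vertex 0.647 2.806 -2.551
endloop
endfacet
facet normal -0.704 -0.145 -0.695
outer loop
vertex -0.153 3.426 -1.87
vertex 0.647 2.806 -2.551
vertex -0.041 2.219 -1.732
endloop
endfacet
facet normal -0.994 -0.097 -0.044
outer loop
vertex -0.153 3.426 -1.87
vertex -0.041 2.219 -1.732
vertex -0.155 2.936 -0.752
endloop
endfacet
facet normal 0.239 0.970 0.036
outer loop
vertex 0.957 3.886 -2.077
vertex 0.462 3.967 -0.966
vertex 1.641 3.681 -1.088
endloop
endfacet
facet normal -0.413 0.415 0.811
outer loop
vertex 0.462 3.967 -0.966
vertex -0.155 2.936 -0.752
vertex 0.953 3.094 -0.269
endloop
endfacet
facet normal -0.706 -0.608 0.363
outer loop
vertex -0.155 2.936 -0.752
vertex -0.041 2.219 -1.732
vertex 0.643 2.014 -0.743
endloop
endfacet
facet normal -0.237 -0.684 -0.690
outer loop
vertex -0.041 2.219 -1.732
vertex 0.647 2.806 -2.551
vertex 1.138 1.933 -1.854
endloop
endfacet
facet normal 0.347 0.292 -0.891
outer loop
vertex 0.647 2.806 -2.551
vertex 0.957 3.886 -2.077
vertex 1.755 2.964 -2.068
endloop
endfacet
facet normal 0.704 0.145 0.695
outer loop
vertex 1.753 2.474 -0.95
vertex 1.641 3.681 -1.088
vertex 0.953 3.094 -0.269
endloop
endfacet
facet normal 0.343 -0.458 0.820
outer loop
vertex 1.753 2.474 -0.95
vertex 0.953 3.094 -0.269
vertex 0.643 2.014 -0.743
endloop
endfacet
facet normal 0.410 -0.878 0.247
outer loop
vertex 1.753 2.474 -0.95
vertex 0.643 2.014 -0.743
vertex 1.138 1.933 -1.854
endloop
endfacet
facet normal 0.812 -0.535 -0.233
outer loop
vertex 1.753 2.474 -0.95
vertex 1.138 1.933 -1.854
vertex 1.755 2.964 -2.068
endloop
endfacet
facet normal 0.994 0.097 0.044
outer loop
vertex 1.753 2.474 -0.95
vertex 1.755 2.964 -2.068
vertex 1.641 3.681 -1.088
endloop
endfacet
facet normal 0.237 0.684 0.690
outer loop
vertex 0.953 3.094 -0.269
vertex 1.641 3.681 -1.088
vertex 0.462 3.967 -0.966
endloop
endfacet
facet normal -0.347 -0.292 0.891
outer loop
vertex 0.643 2.014 -0.743
vertex 0.953 3.094 -0.269
vertex -0.155 2.936 -0.752
endloop
endfacet
facet normal -0.239 -0.970 -0.036
outer loop
vertex 1.138 1.933 -1.854
vertex 0.643 2.014 -0.743
vertex -0.041 2.219 -1.732
endloop
endfacet
facet normal 0.413 -0.415 -0.811
outer loop
vertex 1.755 2.964 -2.068
vertex 1.138 1.933 -1.854
vertex 0.647 2.806 -2.551
endloop
endfacet
facet normal 0.706 0.608 -0.363
outer loop
vertex 1.641 3.681 -1.088
vertex 1.755 2.964 -2.068
vertex 0.957 3.886 -2.077
endloop
endfacet

endsolid


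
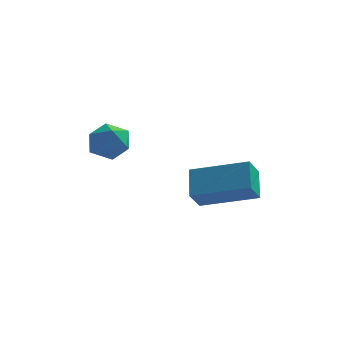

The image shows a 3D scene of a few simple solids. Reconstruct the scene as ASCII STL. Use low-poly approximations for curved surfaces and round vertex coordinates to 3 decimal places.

solid 
facet normal -0.960 0.061 -0.273
outer loop
vertex -0.89 0.408 -3.07
vertex -1.032 1.253 -2.381
vertex -0.674 0.961 -3.706
endloop
endfacet
facet normal 0.128 -0.770 -0.626
outer loop
vertex 1.112 0.847 -3.199
vertex -0.89 0.408 -3.07
vertex -0.674 0.961 -3.706
endloop
endfacet
facet normal -0.960 0.061 -0.273
outer loop
vertex -0.674 0.961 -3.706
vertex -1.032 1.253 -2.381
vertex -0.816 1.807 -3.017
endloop
endfacet
facet normal 0.248 0.636 -0.730
outer loop
vertex -0.816 1.807 -3.017
vertex 1.112 0.847 -3.199
vertex -0.674 0.961 -3.706
endloop
endfacet
facet normal -0.248 -0.637 0.730
outer loop
vertex -0.89 0.408 -3.07
vertex 0.754 1.139 -1.874
vertex -1.032 1.253 -2.381
endloop
endfacet
facet normal 0.128 -0.769 -0.626
outer loop
vertex 0.896 0.293 -2.563
vertex -0.89 0.408 -3.07
vertex 1.112 0.847 -3.199
endloop
endfacet
facet normal -0.248 -0.636 0.730
outer loop
vertex 0.896 0.293 -2.563
vertex 0.754 1.139 -1.874
vertex -0.89 0.408 -3.07
endloop
endfacet
facet normal -0.129 0.769 0.626
outer loop
vertex -1.032 1.253 -2.381
vertex 0.754 1.139 -1.874
vertex -0.816 1.807 -3.017
endloop
endfacet
facet normal 0.248 0.637 -0.730
outer loop
vertex 0.97 1.692 -2.51
vertex 1.112 0.847 -3.199
vertex -0.816 1.807 -3.017
endloop
endfacet
facet normal -0.128 0.770 0.626
outer loop
vertex -0.816 1.807 -3.017
vertex 0.754 1.139 -1.874
vertex 0.97 1.692 -2.51
endloop
endfacet
facet normal 0.960 -0.061 0.273
outer loop
vertex 0.97 1.692 -2.51
vertex 0.896 0.293 -2.563
vertex 1.112 0.847 -3.199
endloop
endfacet
facet normal 0.960 -0.061 0.273
outer loop
vertex 0.754 1.139 -1.874
vertex 0.896 0.293 -2.563
vertex 0.97 1.692 -2.51
endloop
endfacet
facet normal -0.997 -0.083 -0.002
outer loop
vertex -3.733 0.406 -0.867
vertex -3.681 -0.207 -1.23
vertex -3.682 -0.214 -0.515
endloop
endfacet
facet normal -0.770 0.266 0.580
outer loop
vertex -3.733 0.406 -0.867
vertex -3.682 -0.214 -0.515
vertex -3.315 0.356 -0.289
endloop
endfacet
facet normal -0.405 0.838 0.365
outer loop
vertex -3.733 0.406 -0.867
vertex -3.315 0.356 -0.289
vertex -3.088 0.716 -0.863
endloop
endfacet
facet normal -0.404 0.846 -0.348
outer loop
vertex -3.733 0.406 -0.867
vertex -3.088 0.716 -0.863
vertex -3.315 0.368 -1.445
endloop
endfacet
facet normal -0.770 0.275 -0.575
outer loop
vertex -3.733 0.406 -0.867
vertex -3.315 0.368 -1.445
vertex -3.681 -0.207 -1.23
endloop
endfacet
facet normal -0.321 -0.163 0.933
outer loop
vertex -3.315 0.356 -0.289
vertex -3.682 -0.214 -0.515
vertex -3.005 -0.288 -0.295
endloop
endfacet
facet normal -0.687 -0.726 -0.008
outer loop
vertex -3.682 -0.214 -0.515
vertex -3.681 -0.207 -1.23
vertex -3.232 -0.636 -0.877
endloop
endfacet
facet normal -0.321 -0.146 -0.936
outer loop
vertex -3.681 -0.207 -1.23
vertex -3.315 0.368 -1.445
vertex -3.005 -0.276 -1.451
endloop
endfacet
facet normal 0.270 0.776 -0.570
outer loop
vertex -3.315 0.368 -1.445
vertex -3.088 0.716 -0.863
vertex -2.638 0.294 -1.225
endloop
endfacet
facet normal 0.270 0.764 0.586
outer loop
vertex -3.088 0.716 -0.863
vertex -3.315 0.356 -0.289
vertex -2.639 0.287 -0.51
endloop
endfacet
facet normal 0.404 -0.846 0.348
outer loop
vertex -2.587 -0.326 -0.873
vertex -3.005 -0.288 -0.295
vertex -3.232 -0.636 -0.877
endloop
endfacet
facet normal 0.405 -0.838 -0.365
outer loop
vertex -2.587 -0.326 -0.873
vertex -3.232 -0.636 -0.877
vertex -3.005 -0.276 -1.451
endloop
endfacet
facet normal 0.770 -0.266 -0.580
outer loop
vertex -2.587 -0.326 -0.873
vertex -3.005 -0.276 -1.451
vertex -2.638 0.294 -1.225
endloop
endfacet
facet normal 0.997 0.083 0.002
outer loop
vertex -2.587 -0.326 -0.873
vertex -2.638 0.294 -1.225
vertex -2.639 0.287 -0.51
endloop
endfacet
facet normal 0.770 -0.275 0.575
outer loop
vertex -2.587 -0.326 -0.873
vertex -2.639 0.287 -0.51
vertex -3.005 -0.288 -0.295
endloop
endfacet
facet normal -0.270 -0.776 0.570
outer loop
vertex -3.232 -0.636 -0.877
vertex -3.005 -0.288 -0.295
vertex -3.682 -0.214 -0.515
endloop
endfacet
facet normal -0.270 -0.764 -0.586
outer loop
vertex -3.005 -0.276 -1.451
vertex -3.232 -0.636 -0.877
vertex -3.681 -0.207 -1.23
endloop
endfacet
facet normal 0.321 0.163 -0.933
outer loop
vertex -2.638 0.294 -1.225
vertex -3.005 -0.276 -1.451
vertex -3.315 0.368 -1.445
endloop
endfacet
facet normal 0.687 0.726 0.008
outer loop
vertex -2.639 0.287 -0.51
vertex -2.638 0.294 -1.225
vertex -3.088 0.716 -0.863
endloop
endfacet
facet normal 0.321 0.146 0.936
outer loop
vertex -3.005 -0.288 -0.295
vertex -2.639 0.287 -0.51
vertex -3.315 0.356 -0.289
endloop
endfacet

endsolid


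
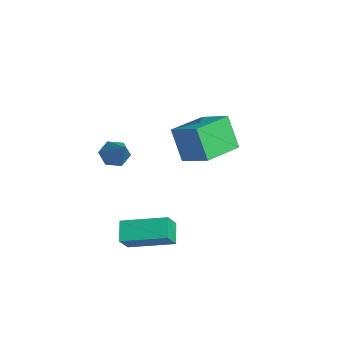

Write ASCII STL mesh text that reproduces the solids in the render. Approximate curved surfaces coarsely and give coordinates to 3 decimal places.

solid 
facet normal -0.814 -0.401 -0.422
outer loop
vertex -1.523 1.319 -0.302
vertex -2.344 3.106 -0.416
vertex -0.813 1.544 -1.886
endloop
endfacet
facet normal 0.417 -0.907 0.058
outer loop
vertex 0.464 2.174 -1.224
vertex -1.523 1.319 -0.302
vertex -0.813 1.544 -1.886
endloop
endfacet
facet normal -0.814 -0.401 -0.421
outer loop
vertex -0.813 1.544 -1.886
vertex -2.344 3.106 -0.416
vertex -1.635 3.331 -2.0
endloop
endfacet
facet normal 0.406 0.129 -0.905
outer loop
vertex -1.635 3.331 -2.0
vertex 0.464 2.174 -1.224
vertex -0.813 1.544 -1.886
endloop
endfacet
facet normal -0.406 -0.129 0.905
outer loop
vertex -1.523 1.319 -0.302
vertex -1.067 3.736 0.246
vertex -2.344 3.106 -0.416
endloop
endfacet
facet normal 0.417 -0.907 0.058
outer loop
vertex -0.245 1.949 0.36
vertex -1.523 1.319 -0.302
vertex 0.464 2.174 -1.224
endloop
endfacet
facet normal -0.405 -0.129 0.905
outer loop
vertex -0.245 1.949 0.36
vertex -1.067 3.736 0.246
vertex -1.523 1.319 -0.302
endloop
endfacet
facet normal -0.417 0.907 -0.058
outer loop
vertex -2.344 3.106 -0.416
vertex -1.067 3.736 0.246
vertex -1.635 3.331 -2.0
endloop
endfacet
facet normal 0.405 0.129 -0.905
outer loop
vertex -0.357 3.961 -1.338
vertex 0.464 2.174 -1.224
vertex -1.635 3.331 -2.0
endloop
endfacet
facet normal -0.417 0.907 -0.058
outer loop
vertex -1.635 3.331 -2.0
vertex -1.067 3.736 0.246
vertex -0.357 3.961 -1.338
endloop
endfacet
facet normal 0.814 0.401 0.421
outer loop
vertex -0.357 3.961 -1.338
vertex -0.245 1.949 0.36
vertex 0.464 2.174 -1.224
endloop
endfacet
facet normal 0.813 0.401 0.422
outer loop
vertex -1.067 3.736 0.246
vertex -0.245 1.949 0.36
vertex -0.357 3.961 -1.338
endloop
endfacet
facet normal -0.746 0.017 -0.665
outer loop
vertex 1.697 -2.775 0.559
vertex 1.406 -2.276 0.898
vertex 1.844 -2.139 0.41
endloop
endfacet
facet normal 0.829 -0.302 -0.471
outer loop
vertex 1.697 -2.775 0.559
vertex 1.844 -2.139 0.41
vertex 2.734 -2.304 2.082
endloop
endfacet
facet normal -0.746 0.014 -0.666
outer loop
vertex 1.844 -2.139 0.41
vertex 1.406 -2.276 0.898
vertex 1.552 -1.64 0.748
endloop
endfacet
facet normal 0.710 0.629 -0.316
outer loop
vertex 1.844 -2.139 0.41
vertex 1.552 -1.64 0.748
vertex 2.734 -2.304 2.082
endloop
endfacet
facet normal -0.746 0.014 -0.666
outer loop
vertex 1.552 -1.64 0.748
vertex 1.406 -2.276 0.898
vertex 1.114 -1.777 1.236
endloop
endfacet
facet normal 0.113 0.926 0.361
outer loop
vertex 1.552 -1.64 0.748
vertex 1.114 -1.777 1.236
vertex 2.734 -2.304 2.082
endloop
endfacet
facet normal -0.746 0.014 -0.666
outer loop
vertex 1.114 -1.777 1.236
vertex 1.406 -2.276 0.898
vertex 0.968 -2.414 1.386
endloop
endfacet
facet normal -0.366 0.292 0.883
outer loop
vertex 1.114 -1.777 1.236
vertex 0.968 -2.414 1.386
vertex 2.734 -2.304 2.082
endloop
endfacet
facet normal -0.746 0.017 -0.665
outer loop
vertex 0.968 -2.414 1.386
vertex 1.406 -2.276 0.898
vertex 1.259 -2.913 1.047
endloop
endfacet
facet normal -0.247 -0.639 0.728
outer loop
vertex 0.968 -2.414 1.386
vertex 1.259 -2.913 1.047
vertex 2.734 -2.304 2.082
endloop
endfacet
facet normal -0.746 0.017 -0.665
outer loop
vertex 1.259 -2.913 1.047
vertex 1.406 -2.276 0.898
vertex 1.697 -2.775 0.559
endloop
endfacet
facet normal 0.351 -0.935 0.050
outer loop
vertex 1.259 -2.913 1.047
vertex 1.697 -2.775 0.559
vertex 2.734 -2.304 2.082
endloop
endfacet
facet normal -0.414 0.497 -0.762
outer loop
vertex 2.106 -1.994 -3.141
vertex 3.182 -0.345 -2.65
vertex 2.883 -2.313 -3.771
endloop
endfacet
facet normal -0.530 -0.813 -0.242
outer loop
vertex 3.318 -2.835 -2.97
vertex 2.106 -1.994 -3.141
vertex 2.883 -2.313 -3.771
endloop
endfacet
facet normal -0.414 0.497 -0.762
outer loop
vertex 2.883 -2.313 -3.771
vertex 3.182 -0.345 -2.65
vertex 3.959 -0.664 -3.28
endloop
endfacet
facet normal 0.740 -0.304 -0.600
outer loop
vertex 3.959 -0.664 -3.28
vertex 3.318 -2.835 -2.97
vertex 2.883 -2.313 -3.771
endloop
endfacet
facet normal -0.740 0.304 0.600
outer loop
vertex 2.106 -1.994 -3.141
vertex 3.617 -0.867 -1.849
vertex 3.182 -0.345 -2.65
endloop
endfacet
facet normal -0.530 -0.813 -0.242
outer loop
vertex 2.541 -2.516 -2.34
vertex 2.106 -1.994 -3.141
vertex 3.318 -2.835 -2.97
endloop
endfacet
facet normal -0.740 0.304 0.600
outer loop
vertex 2.541 -2.516 -2.34
vertex 3.617 -0.867 -1.849
vertex 2.106 -1.994 -3.141
endloop
endfacet
facet normal 0.530 0.813 0.242
outer loop
vertex 3.182 -0.345 -2.65
vertex 3.617 -0.867 -1.849
vertex 3.959 -0.664 -3.28
endloop
endfacet
facet normal 0.740 -0.304 -0.600
outer loop
vertex 4.394 -1.186 -2.479
vertex 3.318 -2.835 -2.97
vertex 3.959 -0.664 -3.28
endloop
endfacet
facet normal 0.530 0.813 0.242
outer loop
vertex 3.959 -0.664 -3.28
vertex 3.617 -0.867 -1.849
vertex 4.394 -1.186 -2.479
endloop
endfacet
facet normal 0.414 -0.497 0.762
outer loop
vertex 4.394 -1.186 -2.479
vertex 2.541 -2.516 -2.34
vertex 3.318 -2.835 -2.97
endloop
endfacet
facet normal 0.414 -0.497 0.762
outer loop
vertex 3.617 -0.867 -1.849
vertex 2.541 -2.516 -2.34
vertex 4.394 -1.186 -2.479
endloop
endfacet

endsolid


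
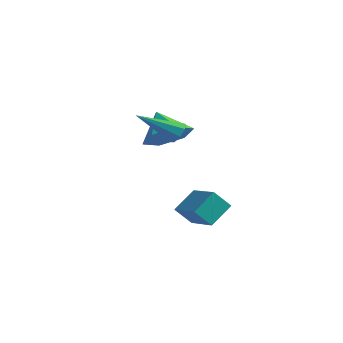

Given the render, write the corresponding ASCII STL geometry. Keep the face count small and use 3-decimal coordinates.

solid 
facet normal -0.490 -0.448 0.748
outer loop
vertex 1.276 -0.057 -2.464
vertex -0.171 0.633 -2.998
vertex 1.067 -1.075 -3.211
endloop
endfacet
facet normal 0.857 -0.408 0.316
outer loop
vertex 1.571 -0.613 -3.982
vertex 1.276 -0.057 -2.464
vertex 1.067 -1.075 -3.211
endloop
endfacet
facet normal -0.490 -0.448 0.748
outer loop
vertex 1.067 -1.075 -3.211
vertex -0.171 0.633 -2.998
vertex -0.38 -0.385 -3.745
endloop
endfacet
facet normal -0.164 -0.795 -0.584
outer loop
vertex -0.38 -0.385 -3.745
vertex 1.571 -0.613 -3.982
vertex 1.067 -1.075 -3.211
endloop
endfacet
facet normal 0.164 0.795 0.584
outer loop
vertex 1.276 -0.057 -2.464
vertex 0.333 1.095 -3.769
vertex -0.171 0.633 -2.998
endloop
endfacet
facet normal 0.857 -0.408 0.316
outer loop
vertex 1.78 0.405 -3.235
vertex 1.276 -0.057 -2.464
vertex 1.571 -0.613 -3.982
endloop
endfacet
facet normal 0.164 0.795 0.584
outer loop
vertex 1.78 0.405 -3.235
vertex 0.333 1.095 -3.769
vertex 1.276 -0.057 -2.464
endloop
endfacet
facet normal -0.857 0.408 -0.316
outer loop
vertex -0.171 0.633 -2.998
vertex 0.333 1.095 -3.769
vertex -0.38 -0.385 -3.745
endloop
endfacet
facet normal -0.164 -0.795 -0.584
outer loop
vertex 0.124 0.077 -4.516
vertex 1.571 -0.613 -3.982
vertex -0.38 -0.385 -3.745
endloop
endfacet
facet normal -0.857 0.408 -0.316
outer loop
vertex -0.38 -0.385 -3.745
vertex 0.333 1.095 -3.769
vertex 0.124 0.077 -4.516
endloop
endfacet
facet normal 0.490 0.448 -0.748
outer loop
vertex 0.124 0.077 -4.516
vertex 1.78 0.405 -3.235
vertex 1.571 -0.613 -3.982
endloop
endfacet
facet normal 0.490 0.448 -0.748
outer loop
vertex 0.333 1.095 -3.769
vertex 1.78 0.405 -3.235
vertex 0.124 0.077 -4.516
endloop
endfacet
facet normal 0.606 0.589 -0.534
outer loop
vertex 0.915 -1.489 1.316
vertex 0.507 -1.372 0.982
vertex 0.7 -1.157 1.438
endloop
endfacet
facet normal 0.428 -0.054 0.902
outer loop
vertex 0.915 -1.489 1.316
vertex 0.7 -1.157 1.438
vertex -0.647 -2.488 1.998
endloop
endfacet
facet normal 0.608 0.587 -0.534
outer loop
vertex 0.7 -1.157 1.438
vertex 0.507 -1.372 0.982
vertex 0.373 -0.951 1.292
endloop
endfacet
facet normal -0.097 0.468 0.878
outer loop
vertex 0.7 -1.157 1.438
vertex 0.373 -0.951 1.292
vertex -0.647 -2.488 1.998
endloop
endfacet
facet normal 0.607 0.587 -0.536
outer loop
vertex 0.373 -0.951 1.292
vertex 0.507 -1.372 0.982
vertex 0.124 -0.992 0.965
endloop
endfacet
facet normal -0.655 0.628 0.420
outer loop
vertex 0.373 -0.951 1.292
vertex 0.124 -0.992 0.965
vertex -0.647 -2.488 1.998
endloop
endfacet
facet normal 0.607 0.588 -0.534
outer loop
vertex 0.124 -0.992 0.965
vertex 0.507 -1.372 0.982
vertex 0.099 -1.255 0.647
endloop
endfacet
facet normal -0.920 0.334 -0.204
outer loop
vertex 0.124 -0.992 0.965
vertex 0.099 -1.255 0.647
vertex -0.647 -2.488 1.998
endloop
endfacet
facet normal 0.607 0.588 -0.534
outer loop
vertex 0.099 -1.255 0.647
vertex 0.507 -1.372 0.982
vertex 0.314 -1.587 0.526
endloop
endfacet
facet normal -0.736 -0.246 -0.631
outer loop
vertex 0.099 -1.255 0.647
vertex 0.314 -1.587 0.526
vertex -0.647 -2.488 1.998
endloop
endfacet
facet normal 0.607 0.588 -0.534
outer loop
vertex 0.314 -1.587 0.526
vertex 0.507 -1.372 0.982
vertex 0.641 -1.793 0.671
endloop
endfacet
facet normal -0.213 -0.765 -0.607
outer loop
vertex 0.314 -1.587 0.526
vertex 0.641 -1.793 0.671
vertex -0.647 -2.488 1.998
endloop
endfacet
facet normal 0.607 0.588 -0.534
outer loop
vertex 0.641 -1.793 0.671
vertex 0.507 -1.372 0.982
vertex 0.89 -1.752 0.999
endloop
endfacet
facet normal 0.347 -0.926 -0.148
outer loop
vertex 0.641 -1.793 0.671
vertex 0.89 -1.752 0.999
vertex -0.647 -2.488 1.998
endloop
endfacet
facet normal 0.607 0.588 -0.535
outer loop
vertex 0.89 -1.752 0.999
vertex 0.507 -1.372 0.982
vertex 0.915 -1.489 1.316
endloop
endfacet
facet normal 0.612 -0.632 0.476
outer loop
vertex 0.89 -1.752 0.999
vertex 0.915 -1.489 1.316
vertex -0.647 -2.488 1.998
endloop
endfacet
facet normal 0.643 -0.308 -0.702
outer loop
vertex -0.404 0.965 0.245
vertex -1.154 0.272 -0.138
vertex -1.098 1.287 -0.532
endloop
endfacet
facet normal -0.001 0.923 0.384
outer loop
vertex -0.404 0.965 0.245
vertex -1.098 1.287 -0.532
vertex -2.066 0.708 0.858
endloop
endfacet
facet normal 0.643 -0.308 -0.702
outer loop
vertex -1.098 1.287 -0.532
vertex -1.154 0.272 -0.138
vertex -1.848 0.594 -0.915
endloop
endfacet
facet normal -0.637 0.760 -0.127
outer loop
vertex -1.098 1.287 -0.532
vertex -1.848 0.594 -0.915
vertex -2.066 0.708 0.858
endloop
endfacet
facet normal 0.643 -0.307 -0.702
outer loop
vertex -1.848 0.594 -0.915
vertex -1.154 0.272 -0.138
vertex -1.903 -0.421 -0.521
endloop
endfacet
facet normal -0.992 0.006 -0.122
outer loop
vertex -1.848 0.594 -0.915
vertex -1.903 -0.421 -0.521
vertex -2.066 0.708 0.858
endloop
endfacet
facet normal 0.643 -0.307 -0.702
outer loop
vertex -1.903 -0.421 -0.521
vertex -1.154 0.272 -0.138
vertex -1.209 -0.743 0.255
endloop
endfacet
facet normal -0.711 -0.583 0.394
outer loop
vertex -1.903 -0.421 -0.521
vertex -1.209 -0.743 0.255
vertex -2.066 0.708 0.858
endloop
endfacet
facet normal 0.643 -0.307 -0.702
outer loop
vertex -1.209 -0.743 0.255
vertex -1.154 0.272 -0.138
vertex -0.46 -0.05 0.638
endloop
endfacet
facet normal -0.074 -0.420 0.905
outer loop
vertex -1.209 -0.743 0.255
vertex -0.46 -0.05 0.638
vertex -2.066 0.708 0.858
endloop
endfacet
facet normal 0.642 -0.307 -0.702
outer loop
vertex -0.46 -0.05 0.638
vertex -1.154 0.272 -0.138
vertex -0.404 0.965 0.245
endloop
endfacet
facet normal 0.281 0.333 0.900
outer loop
vertex -0.46 -0.05 0.638
vertex -0.404 0.965 0.245
vertex -2.066 0.708 0.858
endloop
endfacet

endsolid


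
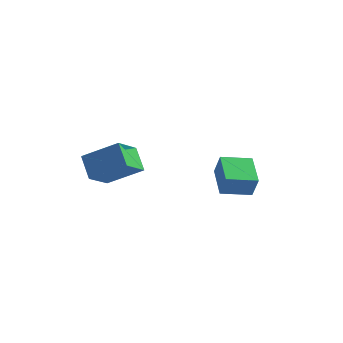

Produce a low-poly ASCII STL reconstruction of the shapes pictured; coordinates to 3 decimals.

solid 
facet normal -0.617 0.690 0.379
outer loop
vertex -0.698 3.528 -0.788
vertex 0.231 4.471 -0.994
vertex -1.093 3.706 -1.756
endloop
endfacet
facet normal -0.694 -0.704 0.154
outer loop
vertex -0.131 2.629 -2.346
vertex -0.698 3.528 -0.788
vertex -1.093 3.706 -1.756
endloop
endfacet
facet normal -0.617 0.691 0.378
outer loop
vertex -1.093 3.706 -1.756
vertex 0.231 4.471 -0.994
vertex -0.163 4.649 -1.962
endloop
endfacet
facet normal -0.372 0.168 -0.913
outer loop
vertex -0.163 4.649 -1.962
vertex -0.131 2.629 -2.346
vertex -1.093 3.706 -1.756
endloop
endfacet
facet normal 0.372 -0.167 0.913
outer loop
vertex -0.698 3.528 -0.788
vertex 1.193 3.394 -1.584
vertex 0.231 4.471 -0.994
endloop
endfacet
facet normal -0.694 -0.703 0.153
outer loop
vertex 0.263 2.451 -1.378
vertex -0.698 3.528 -0.788
vertex -0.131 2.629 -2.346
endloop
endfacet
facet normal 0.372 -0.168 0.913
outer loop
vertex 0.263 2.451 -1.378
vertex 1.193 3.394 -1.584
vertex -0.698 3.528 -0.788
endloop
endfacet
facet normal 0.694 0.704 -0.153
outer loop
vertex 0.231 4.471 -0.994
vertex 1.193 3.394 -1.584
vertex -0.163 4.649 -1.962
endloop
endfacet
facet normal -0.373 0.168 -0.913
outer loop
vertex 0.798 3.572 -2.552
vertex -0.131 2.629 -2.346
vertex -0.163 4.649 -1.962
endloop
endfacet
facet normal 0.694 0.703 -0.154
outer loop
vertex -0.163 4.649 -1.962
vertex 1.193 3.394 -1.584
vertex 0.798 3.572 -2.552
endloop
endfacet
facet normal 0.617 -0.690 -0.378
outer loop
vertex 0.798 3.572 -2.552
vertex 0.263 2.451 -1.378
vertex -0.131 2.629 -2.346
endloop
endfacet
facet normal 0.616 -0.691 -0.378
outer loop
vertex 1.193 3.394 -1.584
vertex 0.263 2.451 -1.378
vertex 0.798 3.572 -2.552
endloop
endfacet
facet normal -0.803 -0.325 -0.499
outer loop
vertex -3.876 -1.437 0.299
vertex -3.917 -0.219 -0.428
vertex -3.156 -1.918 -0.546
endloop
endfacet
facet normal 0.029 -0.858 0.513
outer loop
vertex -1.783 -1.361 0.308
vertex -3.876 -1.437 0.299
vertex -3.156 -1.918 -0.546
endloop
endfacet
facet normal -0.803 -0.325 -0.499
outer loop
vertex -3.156 -1.918 -0.546
vertex -3.917 -0.219 -0.428
vertex -3.197 -0.699 -1.274
endloop
endfacet
facet normal 0.595 -0.397 -0.698
outer loop
vertex -3.197 -0.699 -1.274
vertex -1.783 -1.361 0.308
vertex -3.156 -1.918 -0.546
endloop
endfacet
facet normal -0.595 0.397 0.699
outer loop
vertex -3.876 -1.437 0.299
vertex -2.544 0.338 0.426
vertex -3.917 -0.219 -0.428
endloop
endfacet
facet normal 0.029 -0.859 0.512
outer loop
vertex -2.503 -0.881 1.154
vertex -3.876 -1.437 0.299
vertex -1.783 -1.361 0.308
endloop
endfacet
facet normal -0.596 0.397 0.698
outer loop
vertex -2.503 -0.881 1.154
vertex -2.544 0.338 0.426
vertex -3.876 -1.437 0.299
endloop
endfacet
facet normal -0.030 0.858 -0.512
outer loop
vertex -3.917 -0.219 -0.428
vertex -2.544 0.338 0.426
vertex -3.197 -0.699 -1.274
endloop
endfacet
facet normal 0.596 -0.397 -0.698
outer loop
vertex -1.824 -0.143 -0.419
vertex -1.783 -1.361 0.308
vertex -3.197 -0.699 -1.274
endloop
endfacet
facet normal -0.028 0.858 -0.513
outer loop
vertex -3.197 -0.699 -1.274
vertex -2.544 0.338 0.426
vertex -1.824 -0.143 -0.419
endloop
endfacet
facet normal 0.803 0.325 0.499
outer loop
vertex -1.824 -0.143 -0.419
vertex -2.503 -0.881 1.154
vertex -1.783 -1.361 0.308
endloop
endfacet
facet normal 0.803 0.325 0.499
outer loop
vertex -2.544 0.338 0.426
vertex -2.503 -0.881 1.154
vertex -1.824 -0.143 -0.419
endloop
endfacet

endsolid
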